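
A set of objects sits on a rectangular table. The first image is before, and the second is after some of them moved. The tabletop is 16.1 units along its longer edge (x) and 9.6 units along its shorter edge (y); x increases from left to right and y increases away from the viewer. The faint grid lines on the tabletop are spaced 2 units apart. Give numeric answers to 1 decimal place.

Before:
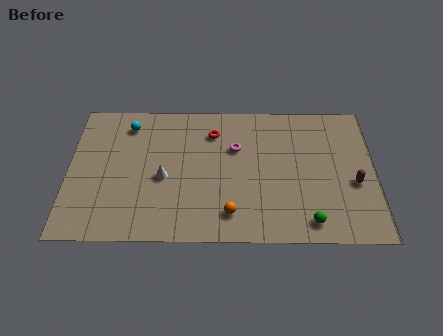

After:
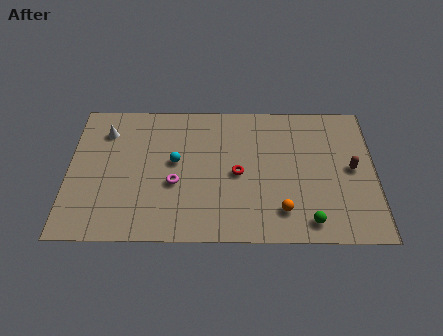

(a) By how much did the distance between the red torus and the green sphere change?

-3.0

The distance was about 7.9 in the first image and 4.9 in the second, so they moved 3.0 units closer together.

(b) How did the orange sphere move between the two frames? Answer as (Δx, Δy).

(2.7, 0.2)

The orange sphere started near (8.5, 1.8) and ended near (11.2, 2.0).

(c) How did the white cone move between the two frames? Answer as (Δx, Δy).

(-3.1, 3.2)

From the two frames, the white cone sits at roughly (5.0, 4.2) before and (1.9, 7.4) after.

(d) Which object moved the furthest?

the white cone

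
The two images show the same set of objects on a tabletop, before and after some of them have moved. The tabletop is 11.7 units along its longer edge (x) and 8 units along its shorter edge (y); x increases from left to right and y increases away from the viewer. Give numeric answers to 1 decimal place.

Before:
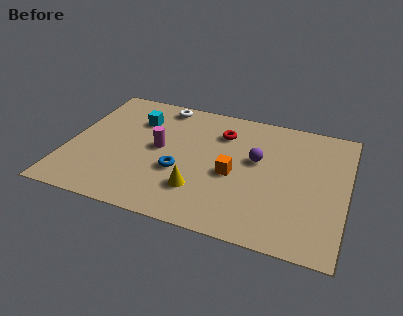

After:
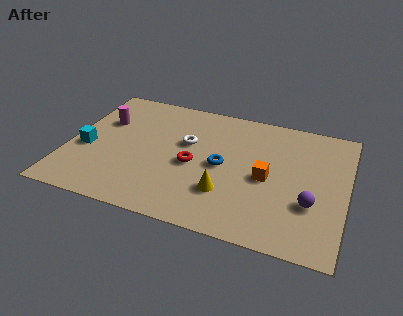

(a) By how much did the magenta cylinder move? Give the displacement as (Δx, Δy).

(-2.5, 1.1)

From the two frames, the magenta cylinder sits at roughly (3.8, 4.2) before and (1.3, 5.3) after.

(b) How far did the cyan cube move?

3.1

The cyan cube was near (2.7, 5.8) before and (0.8, 3.3) after, so it travelled √(1.9² + 2.5²) ≈ 3.1 units.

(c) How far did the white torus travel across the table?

2.6

The white torus was near (3.6, 7.1) before and (4.9, 4.9) after, so it travelled √(1.3² + 2.2²) ≈ 2.6 units.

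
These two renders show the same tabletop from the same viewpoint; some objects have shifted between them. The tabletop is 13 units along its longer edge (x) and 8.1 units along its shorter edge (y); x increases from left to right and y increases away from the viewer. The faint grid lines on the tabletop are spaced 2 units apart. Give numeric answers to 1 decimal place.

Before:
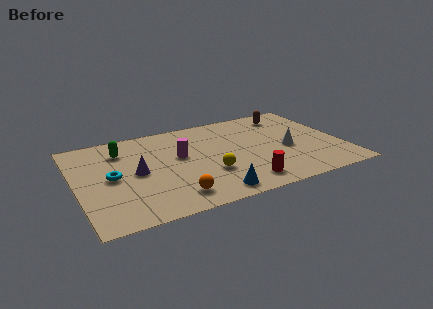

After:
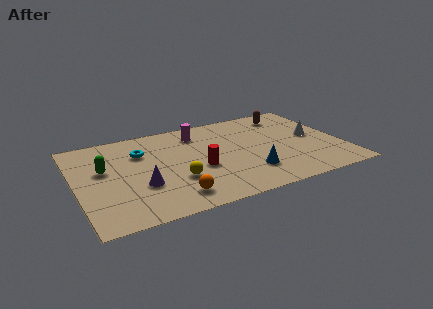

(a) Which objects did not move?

the brown capsule and the orange sphere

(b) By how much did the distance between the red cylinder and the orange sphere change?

-1.0

Before: roughly 3.4 units apart; after: 2.4. That's 1.0 units closer together.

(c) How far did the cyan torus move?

2.3

The cyan torus was near (1.7, 4.0) before and (3.3, 5.7) after, so it travelled √(1.6² + 1.7²) ≈ 2.3 units.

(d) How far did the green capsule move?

1.7

The green capsule was near (2.4, 6.2) before and (1.4, 4.8) after, so it travelled √(1.0² + 1.4²) ≈ 1.7 units.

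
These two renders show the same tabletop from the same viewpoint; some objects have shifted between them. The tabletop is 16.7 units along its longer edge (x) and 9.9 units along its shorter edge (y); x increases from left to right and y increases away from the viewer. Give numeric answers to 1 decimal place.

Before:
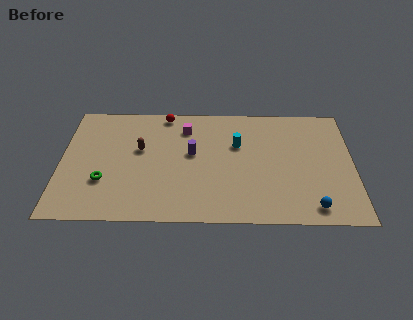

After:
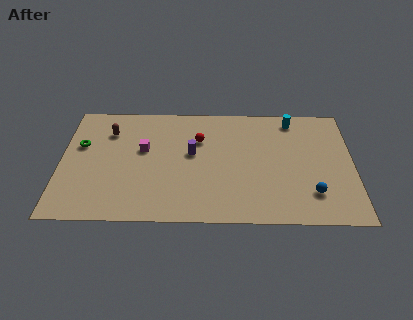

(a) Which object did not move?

the purple cylinder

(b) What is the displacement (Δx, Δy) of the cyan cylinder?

(3.2, 2.2)

From the two frames, the cyan cylinder sits at roughly (10.1, 6.4) before and (13.3, 8.6) after.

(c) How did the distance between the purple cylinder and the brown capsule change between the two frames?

+2.1

The distance was about 3.0 in the first image and 5.1 in the second, so they moved 2.1 units further apart.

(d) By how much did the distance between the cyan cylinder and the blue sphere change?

-0.3

Before: roughly 6.6 units apart; after: 6.3. That's 0.3 units closer together.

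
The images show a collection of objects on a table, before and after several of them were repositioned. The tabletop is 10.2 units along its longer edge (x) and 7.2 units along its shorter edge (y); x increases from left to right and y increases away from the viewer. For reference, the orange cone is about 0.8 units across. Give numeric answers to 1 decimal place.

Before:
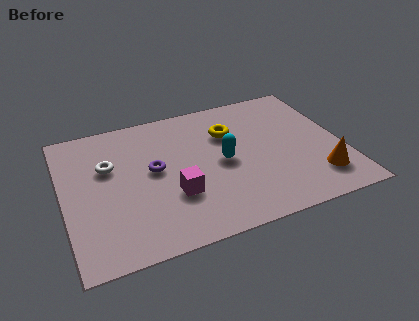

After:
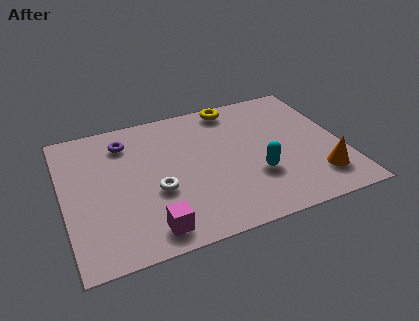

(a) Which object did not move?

the orange cone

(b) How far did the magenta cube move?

1.7

The magenta cube was near (3.9, 2.4) before and (2.9, 1.0) after, so it travelled √(1.0² + 1.4²) ≈ 1.7 units.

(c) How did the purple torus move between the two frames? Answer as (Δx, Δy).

(-0.9, 1.8)

From the two frames, the purple torus sits at roughly (3.3, 3.9) before and (2.4, 5.7) after.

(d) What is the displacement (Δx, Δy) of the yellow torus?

(0.3, 1.4)

The yellow torus was at about (6.2, 5.0) and moved to about (6.5, 6.4).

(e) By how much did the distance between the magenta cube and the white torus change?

-1.3

Before: roughly 3.1 units apart; after: 1.8. That's 1.3 units closer together.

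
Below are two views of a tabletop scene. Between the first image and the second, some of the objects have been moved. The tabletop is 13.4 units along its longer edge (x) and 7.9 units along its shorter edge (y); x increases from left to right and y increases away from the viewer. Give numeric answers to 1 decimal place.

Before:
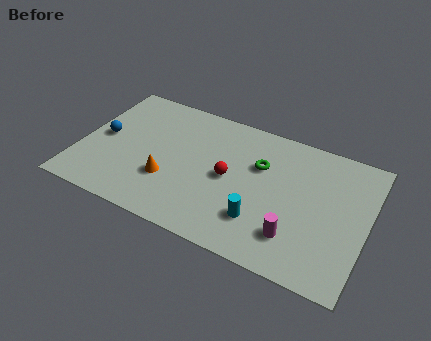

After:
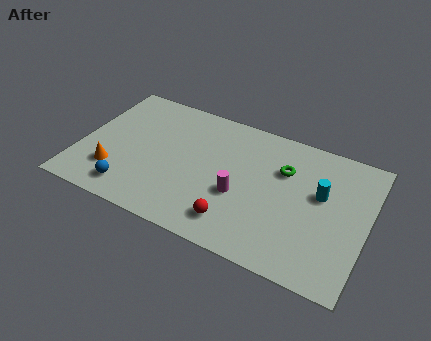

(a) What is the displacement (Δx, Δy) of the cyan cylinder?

(2.5, 2.6)

From the two frames, the cyan cylinder sits at roughly (8.7, 2.1) before and (11.2, 4.7) after.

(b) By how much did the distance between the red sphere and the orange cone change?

+2.8

The distance was about 3.0 in the first image and 5.8 in the second, so they moved 2.8 units further apart.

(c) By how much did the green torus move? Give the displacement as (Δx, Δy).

(1.1, 0.2)

From the two frames, the green torus sits at roughly (8.3, 5.2) before and (9.4, 5.4) after.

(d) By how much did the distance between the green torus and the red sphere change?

+2.5

Before: roughly 1.8 units apart; after: 4.3. That's 2.5 units further apart.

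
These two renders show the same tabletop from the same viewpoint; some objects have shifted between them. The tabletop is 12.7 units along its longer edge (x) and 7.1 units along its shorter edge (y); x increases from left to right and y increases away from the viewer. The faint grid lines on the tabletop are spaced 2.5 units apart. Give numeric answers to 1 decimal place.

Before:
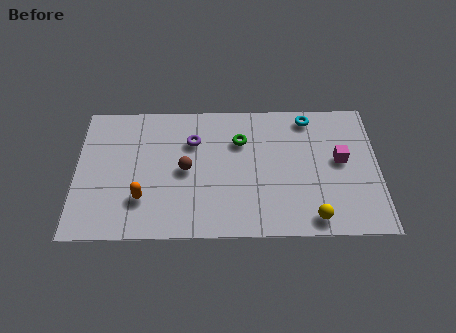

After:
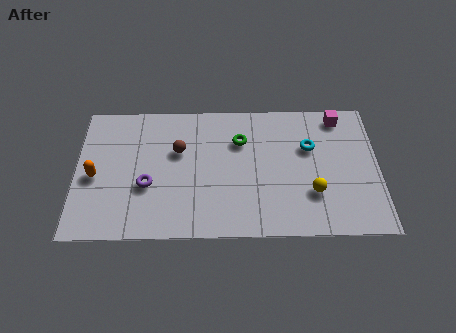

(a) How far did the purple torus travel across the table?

3.0

The purple torus was near (4.9, 5.0) before and (3.0, 2.7) after, so it travelled √(1.9² + 2.3²) ≈ 3.0 units.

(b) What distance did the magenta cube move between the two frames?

2.3

The magenta cube moved from about (11.1, 3.9) to (11.1, 6.2), a distance of √(0.0² + 2.3²) ≈ 2.3.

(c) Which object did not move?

the green torus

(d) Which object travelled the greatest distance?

the purple torus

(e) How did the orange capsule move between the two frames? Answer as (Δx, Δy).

(-2.0, 1.2)

The orange capsule started near (2.8, 2.0) and ended near (0.8, 3.2).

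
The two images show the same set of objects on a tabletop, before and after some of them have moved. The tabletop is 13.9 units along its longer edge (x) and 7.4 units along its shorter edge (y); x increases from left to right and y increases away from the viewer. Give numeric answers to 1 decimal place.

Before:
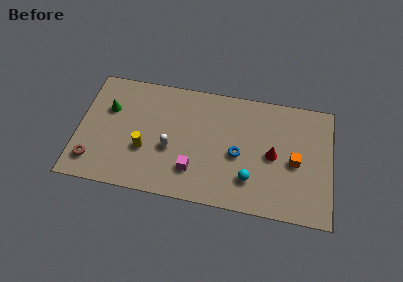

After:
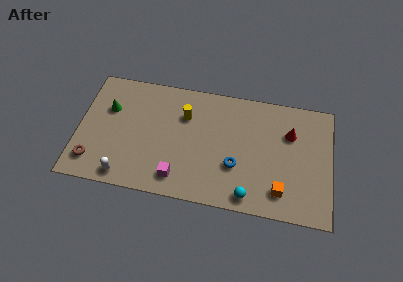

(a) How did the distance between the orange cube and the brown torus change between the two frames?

-0.9

They were about 11.2 units apart before and 10.3 after — 0.9 units closer together.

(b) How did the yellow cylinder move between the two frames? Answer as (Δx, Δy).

(2.1, 2.5)

The yellow cylinder was at about (3.7, 2.7) and moved to about (5.8, 5.2).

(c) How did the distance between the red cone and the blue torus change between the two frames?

+1.9

The distance was about 1.9 in the first image and 3.8 in the second, so they moved 1.9 units further apart.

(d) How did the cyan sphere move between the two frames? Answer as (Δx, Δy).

(0.0, -1.0)

From the two frames, the cyan sphere sits at roughly (9.5, 1.9) before and (9.5, 0.9) after.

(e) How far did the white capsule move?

3.2

From (5.1, 3.0) to (2.7, 0.9), the white capsule covered √(2.4² + 2.1²) ≈ 3.2 units.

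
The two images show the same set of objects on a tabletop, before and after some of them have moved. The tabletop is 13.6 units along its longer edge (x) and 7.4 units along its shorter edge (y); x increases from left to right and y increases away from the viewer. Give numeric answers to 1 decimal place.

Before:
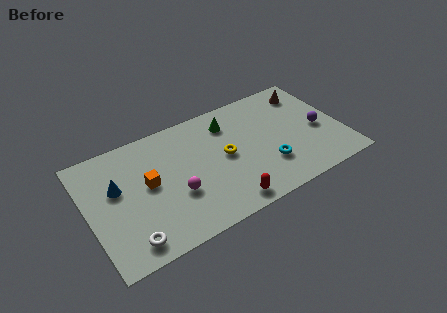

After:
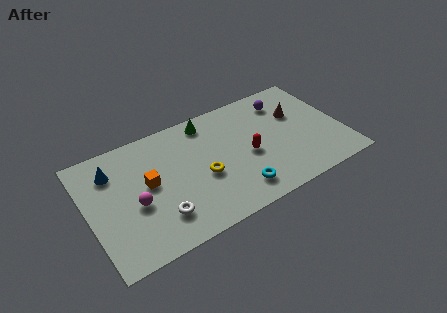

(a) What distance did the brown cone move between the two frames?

1.4

The brown cone was near (12.2, 6.0) before and (11.4, 4.8) after, so it travelled √(0.8² + 1.2²) ≈ 1.4 units.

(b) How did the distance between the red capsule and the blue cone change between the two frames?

+1.0

They were about 6.4 units apart before and 7.4 after — 1.0 units further apart.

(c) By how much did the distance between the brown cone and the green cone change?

+0.6

The distance was about 4.4 in the first image and 5.0 in the second, so they moved 0.6 units further apart.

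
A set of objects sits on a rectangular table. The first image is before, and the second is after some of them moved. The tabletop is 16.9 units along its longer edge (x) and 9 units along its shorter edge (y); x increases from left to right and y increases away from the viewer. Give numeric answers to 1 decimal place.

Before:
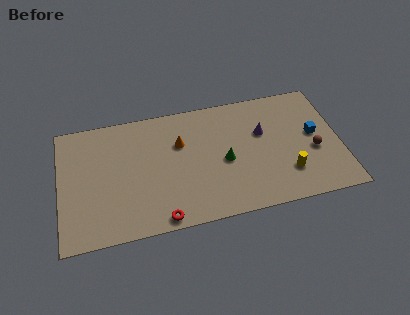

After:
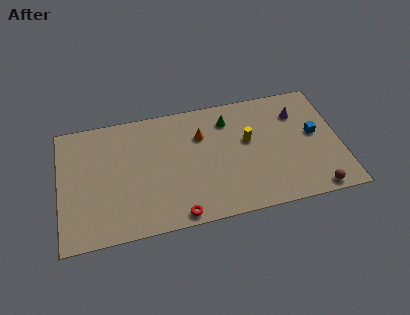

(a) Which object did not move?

the blue cube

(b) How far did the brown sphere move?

2.9

From (15.3, 3.7) to (15.1, 0.8), the brown sphere covered √(0.2² + 2.9²) ≈ 2.9 units.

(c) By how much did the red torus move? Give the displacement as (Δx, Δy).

(1.0, 0.0)

From the two frames, the red torus sits at roughly (5.9, 0.8) before and (6.9, 0.8) after.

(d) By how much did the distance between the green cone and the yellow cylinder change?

-2.0

The distance was about 4.1 in the first image and 2.1 in the second, so they moved 2.0 units closer together.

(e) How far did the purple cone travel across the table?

2.4

From (12.3, 5.7) to (14.5, 6.7), the purple cone covered √(2.2² + 1.0²) ≈ 2.4 units.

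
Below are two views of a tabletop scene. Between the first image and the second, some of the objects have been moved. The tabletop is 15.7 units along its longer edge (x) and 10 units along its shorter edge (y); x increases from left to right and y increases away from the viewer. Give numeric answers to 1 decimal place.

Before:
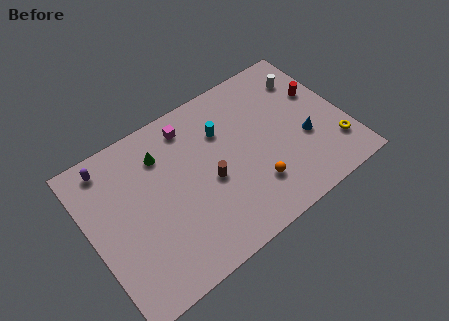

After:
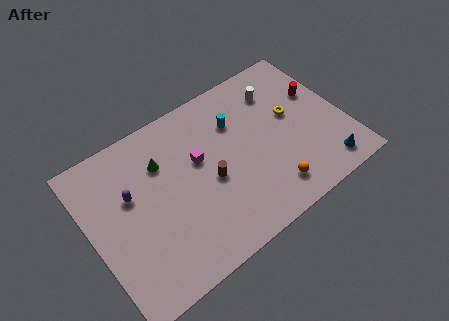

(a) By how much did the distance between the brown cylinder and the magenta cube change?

-2.4

Before: roughly 4.0 units apart; after: 1.6. That's 2.4 units closer together.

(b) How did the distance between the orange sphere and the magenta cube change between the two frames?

-0.9

The distance was about 6.5 in the first image and 5.6 in the second, so they moved 0.9 units closer together.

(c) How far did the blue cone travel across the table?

2.5

From (13.1, 3.8) to (13.9, 1.4), the blue cone covered √(0.8² + 2.4²) ≈ 2.5 units.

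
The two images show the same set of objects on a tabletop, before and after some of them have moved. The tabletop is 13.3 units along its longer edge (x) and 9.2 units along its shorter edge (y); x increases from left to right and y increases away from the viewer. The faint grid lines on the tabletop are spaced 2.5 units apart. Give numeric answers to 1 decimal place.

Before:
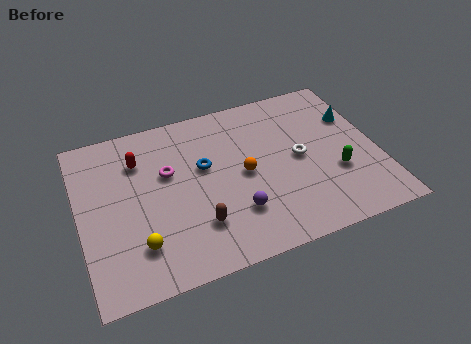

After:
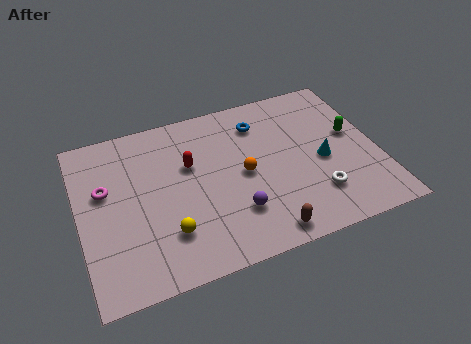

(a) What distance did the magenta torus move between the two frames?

2.8

From (4.0, 5.7) to (1.2, 5.6), the magenta torus covered √(2.8² + 0.1²) ≈ 2.8 units.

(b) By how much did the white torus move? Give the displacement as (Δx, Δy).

(0.5, -2.3)

The white torus was at about (9.8, 4.6) and moved to about (10.3, 2.3).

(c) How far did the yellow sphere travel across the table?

1.3

The yellow sphere moved from about (2.4, 2.2) to (3.7, 2.4), a distance of √(1.3² + 0.2²) ≈ 1.3.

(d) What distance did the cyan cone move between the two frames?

2.7

From (12.5, 6.2) to (10.8, 4.1), the cyan cone covered √(1.7² + 2.1²) ≈ 2.7 units.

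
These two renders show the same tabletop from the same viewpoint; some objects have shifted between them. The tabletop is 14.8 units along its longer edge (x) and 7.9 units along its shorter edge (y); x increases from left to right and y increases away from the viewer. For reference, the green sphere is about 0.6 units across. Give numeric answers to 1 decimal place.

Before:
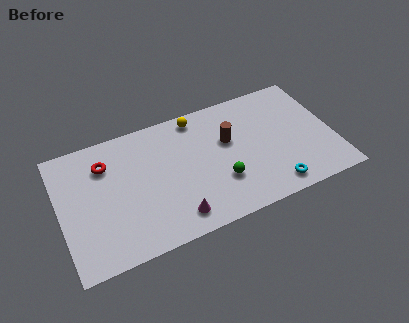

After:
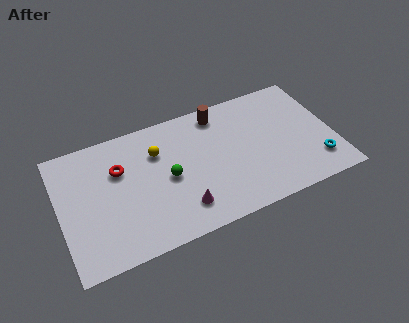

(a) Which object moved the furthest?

the green sphere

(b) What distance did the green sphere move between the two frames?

3.0

From (8.5, 2.5) to (5.8, 3.8), the green sphere covered √(2.7² + 1.3²) ≈ 3.0 units.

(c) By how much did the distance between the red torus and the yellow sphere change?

-3.1

Before: roughly 5.2 units apart; after: 2.1. That's 3.1 units closer together.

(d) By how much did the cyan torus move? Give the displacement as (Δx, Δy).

(2.5, 0.7)

From the two frames, the cyan torus sits at roughly (11.2, 1.1) before and (13.7, 1.8) after.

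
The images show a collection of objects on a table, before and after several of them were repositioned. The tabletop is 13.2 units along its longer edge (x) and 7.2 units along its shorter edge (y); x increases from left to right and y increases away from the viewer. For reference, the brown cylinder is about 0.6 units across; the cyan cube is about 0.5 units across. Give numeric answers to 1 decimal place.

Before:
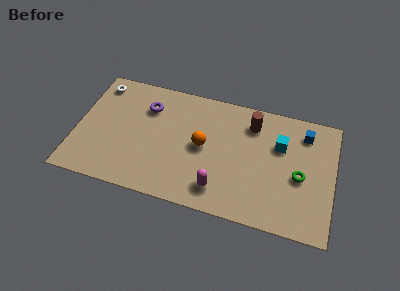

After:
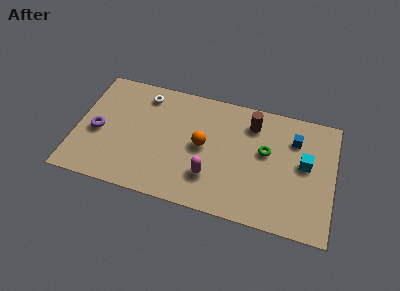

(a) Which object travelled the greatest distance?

the purple torus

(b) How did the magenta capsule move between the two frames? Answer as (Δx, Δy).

(-0.5, 0.6)

The magenta capsule was at about (7.5, 1.4) and moved to about (7.0, 2.0).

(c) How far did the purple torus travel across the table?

3.2

From (3.5, 5.3) to (1.1, 3.2), the purple torus covered √(2.4² + 2.1²) ≈ 3.2 units.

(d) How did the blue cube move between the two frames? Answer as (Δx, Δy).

(-0.5, -0.5)

The blue cube started near (11.6, 5.8) and ended near (11.1, 5.3).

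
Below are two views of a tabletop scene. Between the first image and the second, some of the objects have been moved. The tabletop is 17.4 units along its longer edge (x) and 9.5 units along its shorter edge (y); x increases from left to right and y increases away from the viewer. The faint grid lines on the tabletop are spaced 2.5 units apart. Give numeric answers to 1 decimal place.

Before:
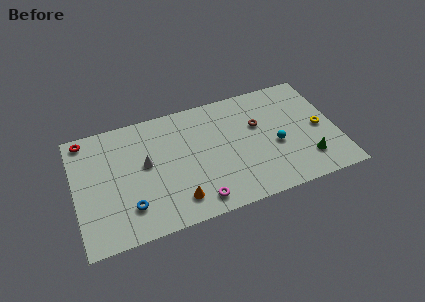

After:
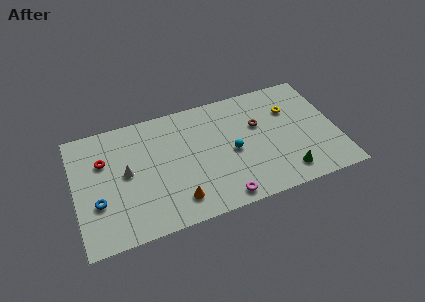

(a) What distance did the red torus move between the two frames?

2.4

The red torus was near (0.9, 8.5) before and (2.0, 6.4) after, so it travelled √(1.1² + 2.1²) ≈ 2.4 units.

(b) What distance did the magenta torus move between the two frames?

1.6

The magenta torus moved from about (7.8, 1.3) to (9.4, 1.0), a distance of √(1.6² + 0.3²) ≈ 1.6.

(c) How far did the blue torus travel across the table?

2.2

The blue torus was near (3.4, 2.3) before and (1.4, 3.3) after, so it travelled √(2.0² + 1.0²) ≈ 2.2 units.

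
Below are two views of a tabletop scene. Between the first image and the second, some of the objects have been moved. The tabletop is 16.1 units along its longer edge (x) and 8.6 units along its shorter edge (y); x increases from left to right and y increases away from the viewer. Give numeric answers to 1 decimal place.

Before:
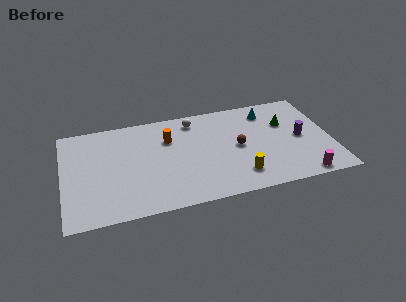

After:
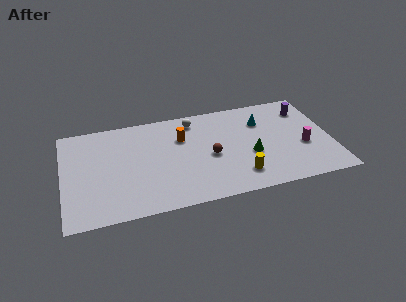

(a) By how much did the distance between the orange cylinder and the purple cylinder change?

-0.5

They were about 8.1 units apart before and 7.6 after — 0.5 units closer together.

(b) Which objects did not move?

the yellow cylinder and the white sphere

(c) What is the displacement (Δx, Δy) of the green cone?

(-2.3, -2.3)

The green cone was at about (13.5, 5.7) and moved to about (11.2, 3.4).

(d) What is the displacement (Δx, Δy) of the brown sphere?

(-1.7, -0.4)

From the two frames, the brown sphere sits at roughly (10.5, 4.3) before and (8.8, 3.9) after.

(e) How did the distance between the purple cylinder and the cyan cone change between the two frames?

-0.6

They were about 3.3 units apart before and 2.7 after — 0.6 units closer together.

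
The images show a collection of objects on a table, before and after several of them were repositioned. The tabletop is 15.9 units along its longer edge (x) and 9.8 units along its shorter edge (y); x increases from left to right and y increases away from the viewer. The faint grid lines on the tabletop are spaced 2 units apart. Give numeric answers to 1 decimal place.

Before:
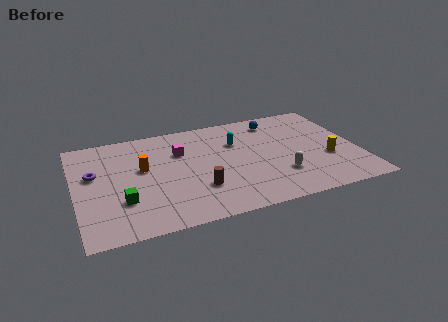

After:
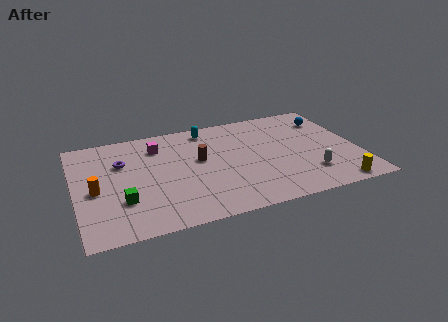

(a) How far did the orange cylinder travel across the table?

3.0

The orange cylinder was near (3.8, 5.7) before and (1.1, 4.4) after, so it travelled √(2.7² + 1.3²) ≈ 3.0 units.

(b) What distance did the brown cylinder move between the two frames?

2.7

The brown cylinder moved from about (6.7, 2.9) to (7.0, 5.6), a distance of √(0.3² + 2.7²) ≈ 2.7.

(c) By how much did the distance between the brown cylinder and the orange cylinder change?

+2.0

Before: roughly 4.0 units apart; after: 6.0. That's 2.0 units further apart.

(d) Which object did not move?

the green cube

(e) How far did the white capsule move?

1.6

From (11.3, 2.8) to (12.9, 2.4), the white capsule covered √(1.6² + 0.4²) ≈ 1.6 units.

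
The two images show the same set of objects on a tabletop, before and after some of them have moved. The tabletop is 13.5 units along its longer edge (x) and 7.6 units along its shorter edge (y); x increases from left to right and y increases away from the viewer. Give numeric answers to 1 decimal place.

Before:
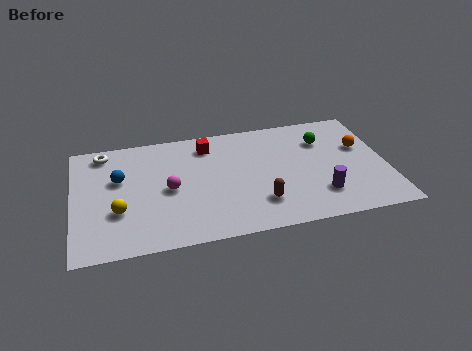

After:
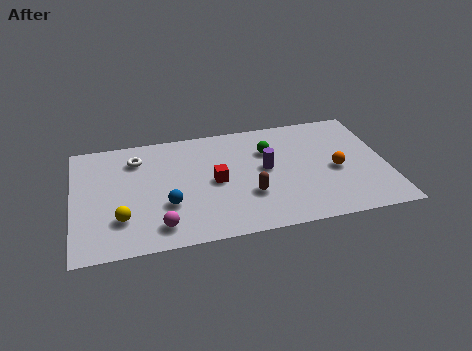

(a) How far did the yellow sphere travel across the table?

0.5

The yellow sphere moved from about (1.9, 2.6) to (2.0, 2.1), a distance of √(0.1² + 0.5²) ≈ 0.5.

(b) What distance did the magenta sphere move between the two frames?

2.4

The magenta sphere was near (4.1, 3.6) before and (3.6, 1.3) after, so it travelled √(0.5² + 2.3²) ≈ 2.4 units.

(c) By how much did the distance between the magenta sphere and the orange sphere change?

-0.5

The distance was about 8.5 in the first image and 8.0 in the second, so they moved 0.5 units closer together.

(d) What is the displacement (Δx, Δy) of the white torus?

(1.4, -0.7)

The white torus was at about (1.4, 6.6) and moved to about (2.8, 5.9).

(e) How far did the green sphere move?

2.4

The green sphere was near (10.9, 5.5) before and (8.5, 5.3) after, so it travelled √(2.4² + 0.2²) ≈ 2.4 units.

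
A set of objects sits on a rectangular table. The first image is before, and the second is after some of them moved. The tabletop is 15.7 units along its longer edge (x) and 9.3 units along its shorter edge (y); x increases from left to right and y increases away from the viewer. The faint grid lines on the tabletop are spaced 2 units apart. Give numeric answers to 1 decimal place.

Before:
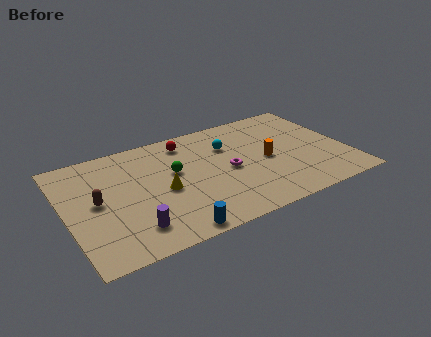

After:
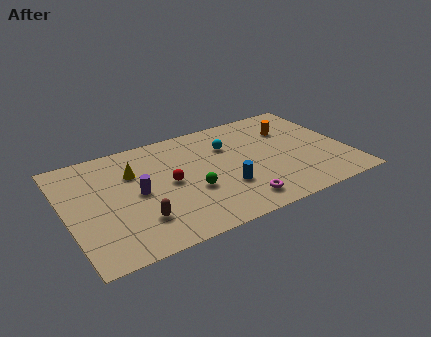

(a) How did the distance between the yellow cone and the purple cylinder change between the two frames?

-1.2

Before: roughly 3.0 units apart; after: 1.8. That's 1.2 units closer together.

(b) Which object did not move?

the cyan sphere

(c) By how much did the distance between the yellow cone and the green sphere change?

+2.6

The distance was about 1.5 in the first image and 4.1 in the second, so they moved 2.6 units further apart.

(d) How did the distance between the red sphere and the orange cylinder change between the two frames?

+2.1

The distance was about 5.3 in the first image and 7.4 in the second, so they moved 2.1 units further apart.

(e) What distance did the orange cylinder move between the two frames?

2.8

From (11.2, 4.4) to (12.9, 6.6), the orange cylinder covered √(1.7² + 2.2²) ≈ 2.8 units.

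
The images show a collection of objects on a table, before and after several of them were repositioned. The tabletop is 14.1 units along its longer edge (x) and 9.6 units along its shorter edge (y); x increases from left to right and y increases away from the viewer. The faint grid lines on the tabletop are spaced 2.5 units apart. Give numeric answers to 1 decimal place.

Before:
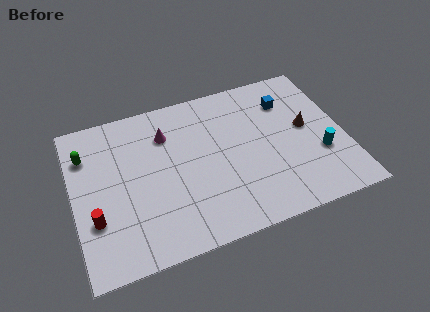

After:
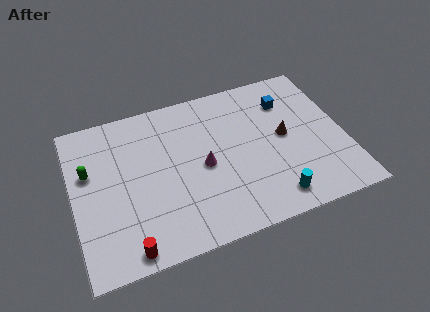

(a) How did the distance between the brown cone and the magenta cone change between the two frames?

-3.1

They were about 7.4 units apart before and 4.3 after — 3.1 units closer together.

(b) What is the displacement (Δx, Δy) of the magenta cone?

(1.7, -2.6)

The magenta cone started near (5.0, 7.1) and ended near (6.7, 4.5).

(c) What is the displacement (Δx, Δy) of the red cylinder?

(1.5, -2.2)

From the two frames, the red cylinder sits at roughly (1.0, 3.1) before and (2.5, 0.9) after.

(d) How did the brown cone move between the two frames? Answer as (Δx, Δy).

(-1.2, -0.2)

From the two frames, the brown cone sits at roughly (12.2, 5.2) before and (11.0, 5.0) after.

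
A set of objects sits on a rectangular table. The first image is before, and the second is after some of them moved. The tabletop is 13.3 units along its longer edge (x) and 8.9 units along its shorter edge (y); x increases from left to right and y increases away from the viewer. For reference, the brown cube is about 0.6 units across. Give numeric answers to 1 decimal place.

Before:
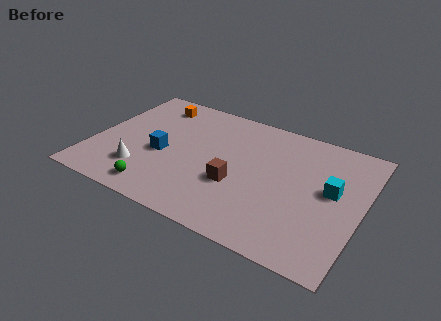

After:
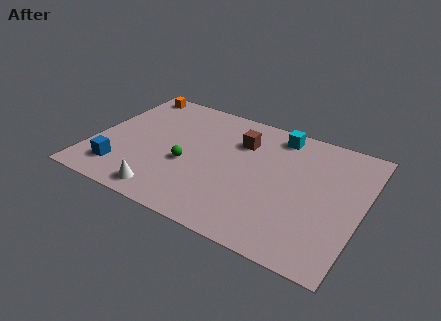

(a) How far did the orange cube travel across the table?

1.4

From (2.5, 7.4) to (1.2, 8.0), the orange cube covered √(1.3² + 0.6²) ≈ 1.4 units.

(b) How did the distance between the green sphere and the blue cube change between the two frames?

+1.0

Before: roughly 2.6 units apart; after: 3.6. That's 1.0 units further apart.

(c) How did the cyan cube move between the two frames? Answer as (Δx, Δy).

(-3.0, 2.8)

The cyan cube started near (11.8, 4.9) and ended near (8.8, 7.7).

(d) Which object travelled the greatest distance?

the cyan cube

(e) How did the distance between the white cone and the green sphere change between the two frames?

+1.2

They were about 1.4 units apart before and 2.6 after — 1.2 units further apart.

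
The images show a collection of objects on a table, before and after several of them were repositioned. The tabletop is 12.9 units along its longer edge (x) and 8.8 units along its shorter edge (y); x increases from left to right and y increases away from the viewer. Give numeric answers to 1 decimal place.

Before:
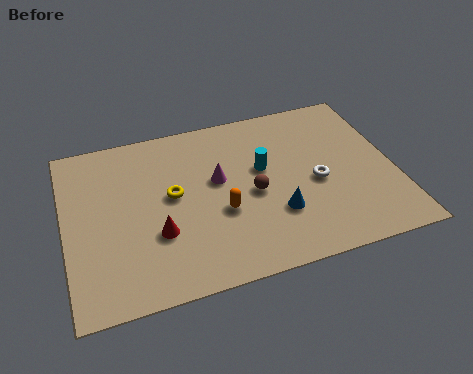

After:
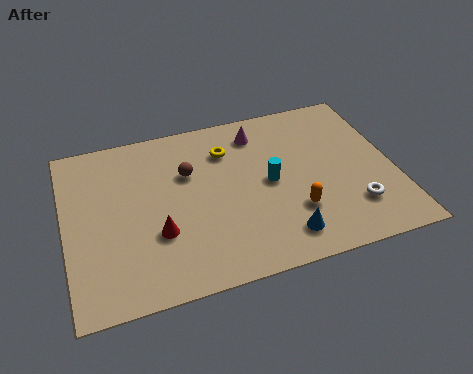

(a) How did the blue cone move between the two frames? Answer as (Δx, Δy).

(0.1, -1.2)

From the two frames, the blue cone sits at roughly (8.1, 2.7) before and (8.2, 1.5) after.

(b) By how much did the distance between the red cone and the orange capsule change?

+2.8

The distance was about 2.5 in the first image and 5.3 in the second, so they moved 2.8 units further apart.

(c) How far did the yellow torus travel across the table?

2.9

The yellow torus was near (4.2, 4.8) before and (6.5, 6.6) after, so it travelled √(2.3² + 1.8²) ≈ 2.9 units.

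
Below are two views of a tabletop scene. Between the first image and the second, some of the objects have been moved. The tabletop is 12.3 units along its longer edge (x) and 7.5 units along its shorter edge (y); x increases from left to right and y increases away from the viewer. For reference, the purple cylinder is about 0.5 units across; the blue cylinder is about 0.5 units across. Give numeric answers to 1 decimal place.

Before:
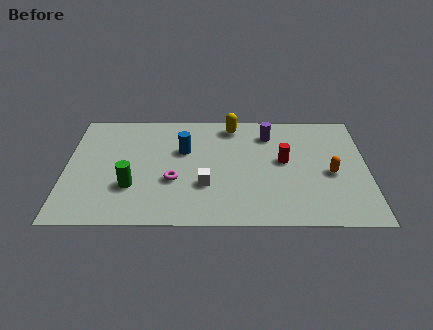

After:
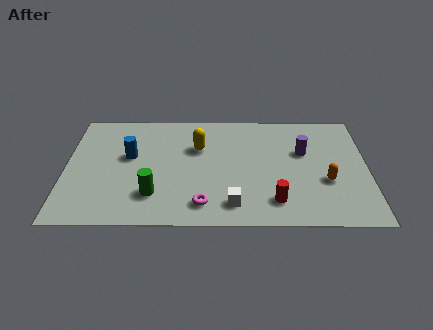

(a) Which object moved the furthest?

the red cylinder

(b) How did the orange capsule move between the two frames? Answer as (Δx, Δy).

(-0.2, -0.5)

From the two frames, the orange capsule sits at roughly (10.8, 3.3) before and (10.6, 2.8) after.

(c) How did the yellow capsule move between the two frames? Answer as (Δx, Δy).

(-1.4, -1.5)

The yellow capsule was at about (6.8, 6.5) and moved to about (5.4, 5.0).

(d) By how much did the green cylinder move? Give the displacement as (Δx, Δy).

(0.9, -0.5)

The green cylinder was at about (2.7, 2.4) and moved to about (3.6, 1.9).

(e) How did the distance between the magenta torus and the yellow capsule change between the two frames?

-0.7

The distance was about 4.4 in the first image and 3.7 in the second, so they moved 0.7 units closer together.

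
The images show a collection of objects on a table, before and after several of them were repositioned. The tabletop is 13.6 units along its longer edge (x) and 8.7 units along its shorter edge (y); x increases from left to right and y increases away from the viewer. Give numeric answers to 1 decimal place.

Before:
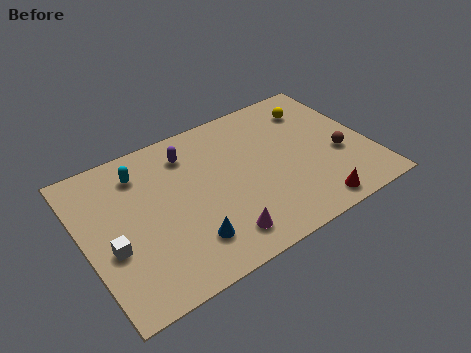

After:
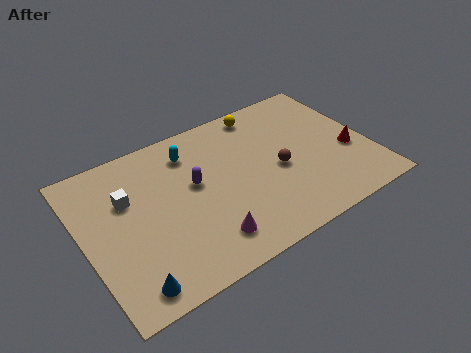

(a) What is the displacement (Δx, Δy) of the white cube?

(1.1, 2.3)

From the two frames, the white cube sits at roughly (1.1, 3.4) before and (2.2, 5.7) after.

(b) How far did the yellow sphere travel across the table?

2.6

From (11.5, 6.8) to (9.1, 7.7), the yellow sphere covered √(2.4² + 0.9²) ≈ 2.6 units.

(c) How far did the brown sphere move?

2.9

From (12.1, 3.4) to (9.2, 3.9), the brown sphere covered √(2.9² + 0.5²) ≈ 2.9 units.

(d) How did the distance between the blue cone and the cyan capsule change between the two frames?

+1.8

The distance was about 5.1 in the first image and 6.9 in the second, so they moved 1.8 units further apart.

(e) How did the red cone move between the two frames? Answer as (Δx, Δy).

(2.3, 2.4)

From the two frames, the red cone sits at roughly (10.3, 1.0) before and (12.6, 3.4) after.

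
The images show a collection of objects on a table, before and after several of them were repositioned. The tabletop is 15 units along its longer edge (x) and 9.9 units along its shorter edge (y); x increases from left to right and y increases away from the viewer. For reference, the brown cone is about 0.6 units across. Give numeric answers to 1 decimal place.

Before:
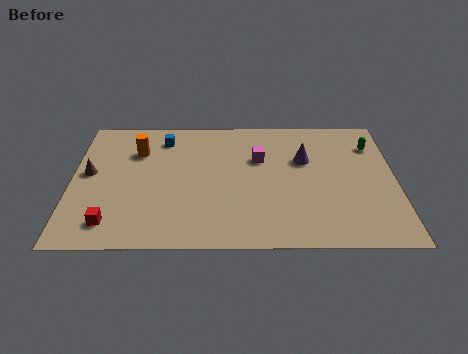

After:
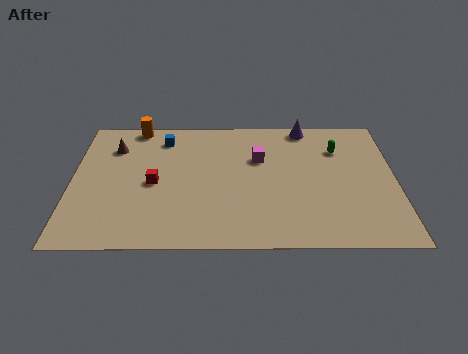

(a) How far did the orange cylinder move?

2.0

The orange cylinder was near (3.0, 7.1) before and (2.9, 9.1) after, so it travelled √(0.1² + 2.0²) ≈ 2.0 units.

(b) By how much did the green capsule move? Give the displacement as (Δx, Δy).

(-1.6, -0.3)

The green capsule was at about (14.0, 7.5) and moved to about (12.4, 7.2).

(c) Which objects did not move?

the magenta cube and the blue cube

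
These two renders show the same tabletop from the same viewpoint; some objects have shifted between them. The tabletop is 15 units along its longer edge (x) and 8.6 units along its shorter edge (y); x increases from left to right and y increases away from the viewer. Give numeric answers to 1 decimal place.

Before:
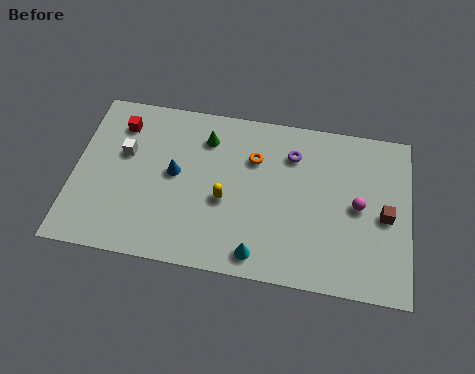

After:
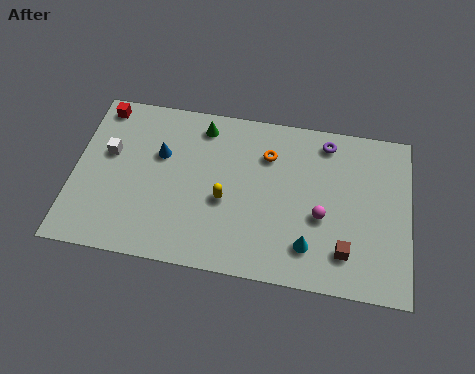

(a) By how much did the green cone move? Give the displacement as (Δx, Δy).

(-0.2, 0.6)

From the two frames, the green cone sits at roughly (5.8, 6.7) before and (5.6, 7.3) after.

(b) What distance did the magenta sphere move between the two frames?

1.8

From (12.7, 4.3) to (11.1, 3.5), the magenta sphere covered √(1.6² + 0.8²) ≈ 1.8 units.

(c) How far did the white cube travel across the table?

0.7

From (2.2, 5.3) to (1.5, 5.2), the white cube covered √(0.7² + 0.1²) ≈ 0.7 units.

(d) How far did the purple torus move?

1.7

The purple torus moved from about (9.7, 6.5) to (11.2, 7.4), a distance of √(1.5² + 0.9²) ≈ 1.7.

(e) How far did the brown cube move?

2.7

From (13.9, 4.0) to (12.2, 1.9), the brown cube covered √(1.7² + 2.1²) ≈ 2.7 units.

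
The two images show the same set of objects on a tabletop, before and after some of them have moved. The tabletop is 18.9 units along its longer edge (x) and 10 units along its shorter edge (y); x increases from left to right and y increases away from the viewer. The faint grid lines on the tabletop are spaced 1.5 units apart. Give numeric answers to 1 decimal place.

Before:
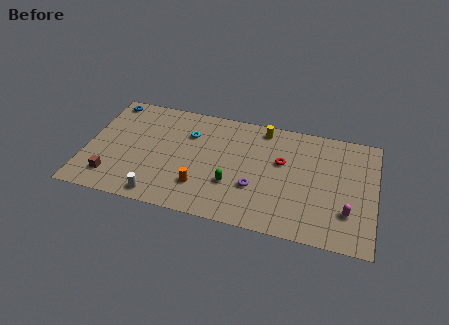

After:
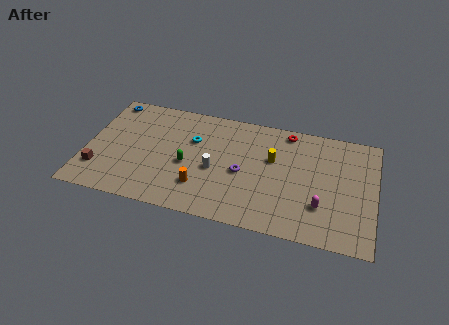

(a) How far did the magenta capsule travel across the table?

1.7

The magenta capsule moved from about (17.2, 2.8) to (15.5, 2.9), a distance of √(1.7² + 0.1²) ≈ 1.7.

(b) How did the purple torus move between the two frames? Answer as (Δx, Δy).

(-0.9, 1.1)

The purple torus was at about (11.2, 3.4) and moved to about (10.3, 4.5).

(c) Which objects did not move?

the blue torus and the orange cylinder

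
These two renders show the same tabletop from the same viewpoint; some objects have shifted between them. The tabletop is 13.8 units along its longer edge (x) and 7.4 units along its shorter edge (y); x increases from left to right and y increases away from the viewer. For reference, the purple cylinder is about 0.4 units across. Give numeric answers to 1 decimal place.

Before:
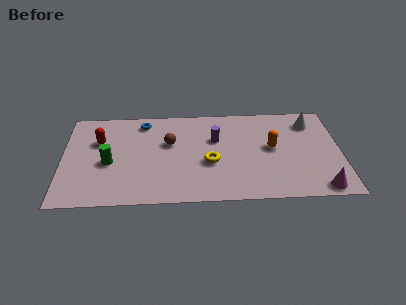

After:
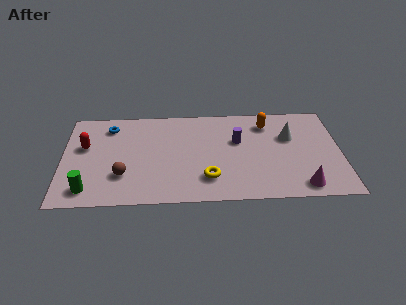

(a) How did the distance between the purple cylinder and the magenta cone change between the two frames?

-1.7

They were about 6.5 units apart before and 4.8 after — 1.7 units closer together.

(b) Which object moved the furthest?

the brown sphere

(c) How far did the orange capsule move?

1.9

The orange capsule was near (10.4, 4.0) before and (10.2, 5.9) after, so it travelled √(0.2² + 1.9²) ≈ 1.9 units.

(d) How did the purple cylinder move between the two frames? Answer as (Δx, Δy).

(1.1, -0.2)

The purple cylinder was at about (7.6, 4.8) and moved to about (8.7, 4.6).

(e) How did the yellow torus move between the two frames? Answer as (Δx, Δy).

(-0.1, -1.2)

The yellow torus started near (7.3, 3.0) and ended near (7.2, 1.8).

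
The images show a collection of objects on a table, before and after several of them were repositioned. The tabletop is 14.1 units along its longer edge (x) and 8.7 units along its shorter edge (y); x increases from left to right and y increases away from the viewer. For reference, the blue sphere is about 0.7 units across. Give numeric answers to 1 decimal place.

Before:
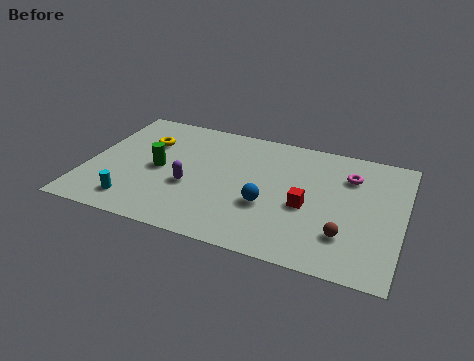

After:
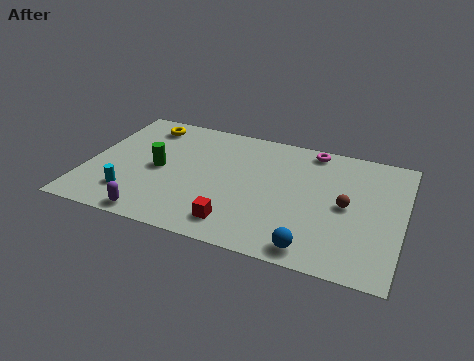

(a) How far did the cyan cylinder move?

0.5

The cyan cylinder was near (2.4, 1.5) before and (2.2, 2.0) after, so it travelled √(0.2² + 0.5²) ≈ 0.5 units.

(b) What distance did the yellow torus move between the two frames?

1.3

The yellow torus was near (2.4, 6.0) before and (2.2, 7.3) after, so it travelled √(0.2² + 1.3²) ≈ 1.3 units.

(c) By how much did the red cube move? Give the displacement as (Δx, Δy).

(-2.9, -2.2)

The red cube was at about (9.9, 3.7) and moved to about (7.0, 1.5).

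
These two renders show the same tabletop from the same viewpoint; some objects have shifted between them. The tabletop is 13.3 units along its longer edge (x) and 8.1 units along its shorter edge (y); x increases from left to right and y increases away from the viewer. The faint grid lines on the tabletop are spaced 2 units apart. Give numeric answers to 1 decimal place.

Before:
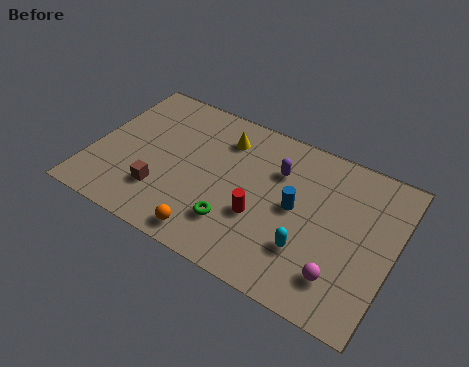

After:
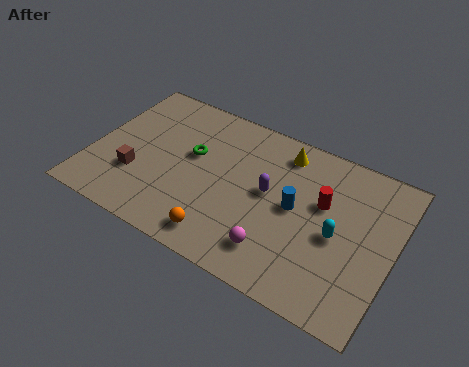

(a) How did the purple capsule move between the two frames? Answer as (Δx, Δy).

(-0.2, -1.3)

The purple capsule was at about (8.0, 5.7) and moved to about (7.8, 4.4).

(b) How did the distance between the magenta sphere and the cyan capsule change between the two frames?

+1.5

They were about 1.6 units apart before and 3.1 after — 1.5 units further apart.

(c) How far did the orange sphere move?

0.5

The orange sphere was near (5.7, 1.0) before and (6.2, 1.2) after, so it travelled √(0.5² + 0.2²) ≈ 0.5 units.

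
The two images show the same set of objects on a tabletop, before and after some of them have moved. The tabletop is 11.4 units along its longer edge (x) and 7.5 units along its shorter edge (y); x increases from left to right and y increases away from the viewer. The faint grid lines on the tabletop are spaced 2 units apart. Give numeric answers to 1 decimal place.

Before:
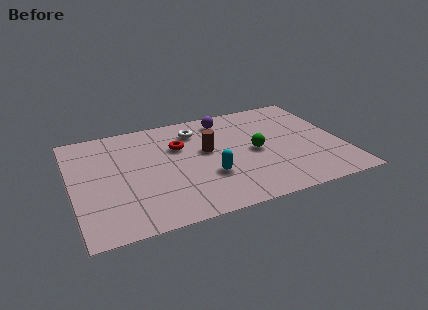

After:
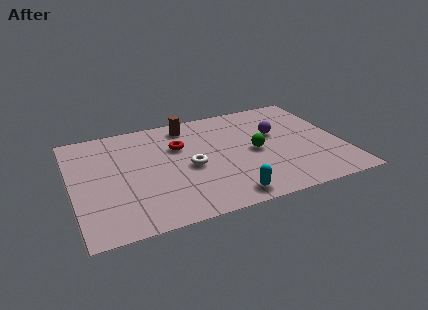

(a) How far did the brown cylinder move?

2.2

From (5.7, 4.3) to (5.1, 6.4), the brown cylinder covered √(0.6² + 2.1²) ≈ 2.2 units.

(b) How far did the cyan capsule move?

1.7

The cyan capsule was near (5.6, 2.5) before and (6.2, 0.9) after, so it travelled √(0.6² + 1.6²) ≈ 1.7 units.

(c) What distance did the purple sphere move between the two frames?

2.6

The purple sphere moved from about (6.7, 6.3) to (8.7, 4.6), a distance of √(2.0² + 1.7²) ≈ 2.6.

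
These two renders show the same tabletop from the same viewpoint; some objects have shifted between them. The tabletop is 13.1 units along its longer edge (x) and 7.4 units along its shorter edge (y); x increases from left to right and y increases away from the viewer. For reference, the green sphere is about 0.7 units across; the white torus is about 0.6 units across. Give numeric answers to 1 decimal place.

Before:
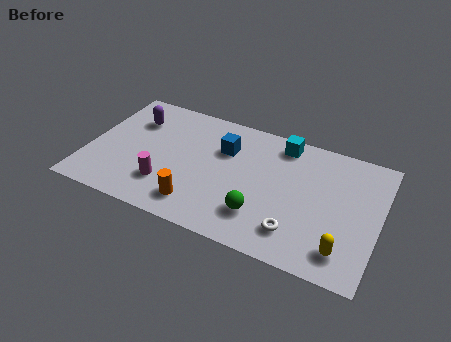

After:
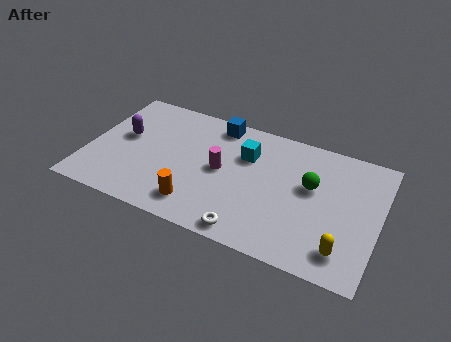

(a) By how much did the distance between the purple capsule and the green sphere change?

+1.4

The distance was about 7.1 in the first image and 8.5 in the second, so they moved 1.4 units further apart.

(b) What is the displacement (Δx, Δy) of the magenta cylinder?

(2.3, 1.8)

The magenta cylinder was at about (3.7, 2.0) and moved to about (6.0, 3.8).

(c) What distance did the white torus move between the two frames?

2.2

The white torus was near (9.6, 1.6) before and (7.6, 0.8) after, so it travelled √(2.0² + 0.8²) ≈ 2.2 units.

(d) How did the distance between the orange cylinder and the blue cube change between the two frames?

+1.3

They were about 3.8 units apart before and 5.1 after — 1.3 units further apart.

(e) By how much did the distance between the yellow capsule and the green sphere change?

-0.3

The distance was about 3.7 in the first image and 3.4 in the second, so they moved 0.3 units closer together.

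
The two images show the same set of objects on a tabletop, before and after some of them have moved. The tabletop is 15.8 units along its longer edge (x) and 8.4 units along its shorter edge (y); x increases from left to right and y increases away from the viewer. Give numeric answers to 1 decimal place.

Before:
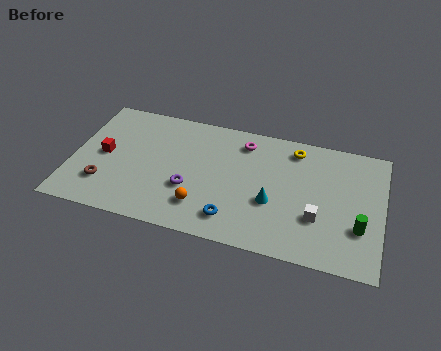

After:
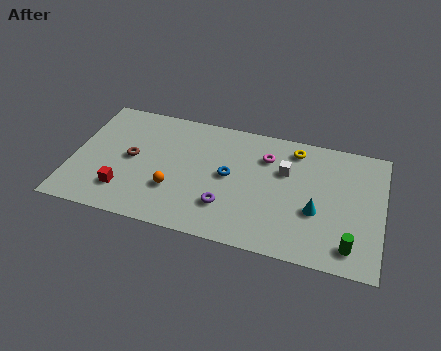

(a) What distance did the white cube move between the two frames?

3.2

The white cube moved from about (12.6, 2.8) to (10.8, 5.5), a distance of √(1.8² + 2.7²) ≈ 3.2.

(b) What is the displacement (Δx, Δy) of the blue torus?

(-0.4, 2.8)

From the two frames, the blue torus sits at roughly (8.4, 1.6) before and (8.0, 4.4) after.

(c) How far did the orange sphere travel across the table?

1.7

From (6.8, 2.0) to (5.3, 2.7), the orange sphere covered √(1.5² + 0.7²) ≈ 1.7 units.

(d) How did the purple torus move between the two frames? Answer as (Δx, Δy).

(1.9, -0.7)

From the two frames, the purple torus sits at roughly (6.1, 3.0) before and (8.0, 2.3) after.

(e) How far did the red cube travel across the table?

2.5

The red cube was near (1.6, 4.2) before and (2.8, 2.0) after, so it travelled √(1.2² + 2.2²) ≈ 2.5 units.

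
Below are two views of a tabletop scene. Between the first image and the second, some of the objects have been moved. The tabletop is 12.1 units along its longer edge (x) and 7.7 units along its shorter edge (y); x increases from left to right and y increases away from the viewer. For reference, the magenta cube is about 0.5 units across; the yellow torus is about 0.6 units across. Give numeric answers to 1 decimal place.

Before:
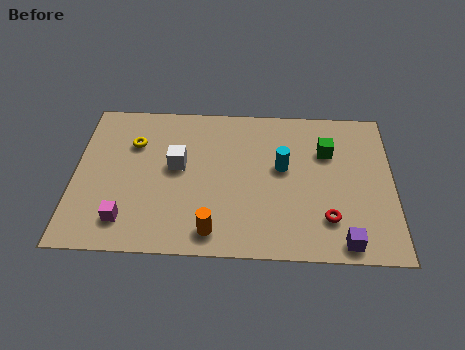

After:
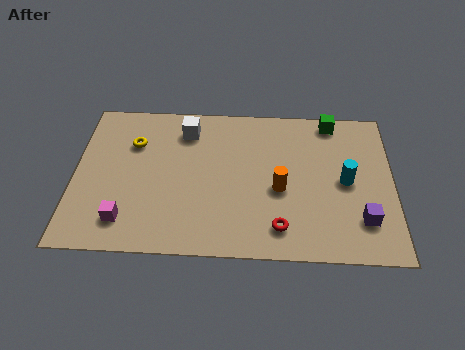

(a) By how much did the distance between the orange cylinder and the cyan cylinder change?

-1.7

The distance was about 4.2 in the first image and 2.5 in the second, so they moved 1.7 units closer together.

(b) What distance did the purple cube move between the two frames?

1.3

The purple cube moved from about (10.2, 0.8) to (10.9, 1.9), a distance of √(0.7² + 1.1²) ≈ 1.3.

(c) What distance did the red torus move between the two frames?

1.9

The red torus moved from about (9.6, 1.9) to (7.8, 1.4), a distance of √(1.8² + 0.5²) ≈ 1.9.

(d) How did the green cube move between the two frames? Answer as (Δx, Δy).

(0.2, 1.6)

The green cube started near (9.6, 5.3) and ended near (9.8, 6.9).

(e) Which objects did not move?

the magenta cube and the yellow torus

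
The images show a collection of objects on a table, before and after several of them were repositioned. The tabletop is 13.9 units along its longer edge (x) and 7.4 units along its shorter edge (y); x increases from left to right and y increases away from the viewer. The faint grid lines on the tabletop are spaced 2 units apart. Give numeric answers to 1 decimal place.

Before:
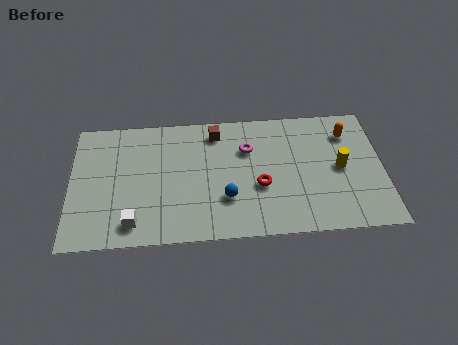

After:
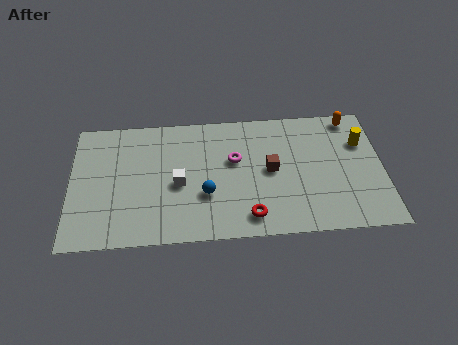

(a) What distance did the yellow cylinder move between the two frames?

1.7

From (12.0, 3.7) to (13.0, 5.1), the yellow cylinder covered √(1.0² + 1.4²) ≈ 1.7 units.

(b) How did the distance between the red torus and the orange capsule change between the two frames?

+2.3

Before: roughly 4.9 units apart; after: 7.2. That's 2.3 units further apart.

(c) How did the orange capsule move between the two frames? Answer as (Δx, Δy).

(0.2, 0.9)

The orange capsule started near (12.4, 5.7) and ended near (12.6, 6.6).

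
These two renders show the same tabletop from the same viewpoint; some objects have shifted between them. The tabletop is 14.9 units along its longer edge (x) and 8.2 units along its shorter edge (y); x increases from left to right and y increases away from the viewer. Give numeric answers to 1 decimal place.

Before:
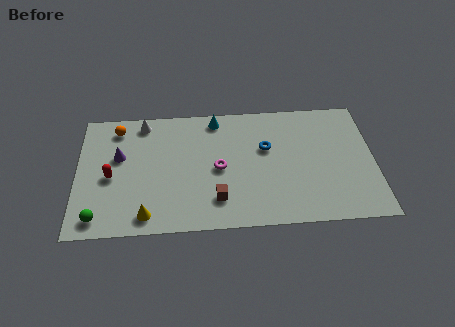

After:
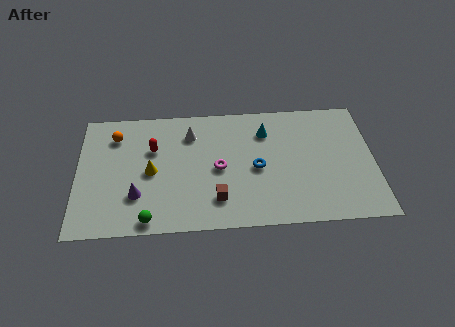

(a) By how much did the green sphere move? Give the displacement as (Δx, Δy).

(2.5, -0.3)

The green sphere was at about (1.1, 1.1) and moved to about (3.6, 0.8).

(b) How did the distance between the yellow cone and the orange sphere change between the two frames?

-2.9

The distance was about 6.0 in the first image and 3.1 in the second, so they moved 2.9 units closer together.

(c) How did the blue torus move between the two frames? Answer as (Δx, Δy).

(-0.5, -1.3)

The blue torus started near (9.5, 5.1) and ended near (9.0, 3.8).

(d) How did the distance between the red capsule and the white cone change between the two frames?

-1.7

The distance was about 3.8 in the first image and 2.1 in the second, so they moved 1.7 units closer together.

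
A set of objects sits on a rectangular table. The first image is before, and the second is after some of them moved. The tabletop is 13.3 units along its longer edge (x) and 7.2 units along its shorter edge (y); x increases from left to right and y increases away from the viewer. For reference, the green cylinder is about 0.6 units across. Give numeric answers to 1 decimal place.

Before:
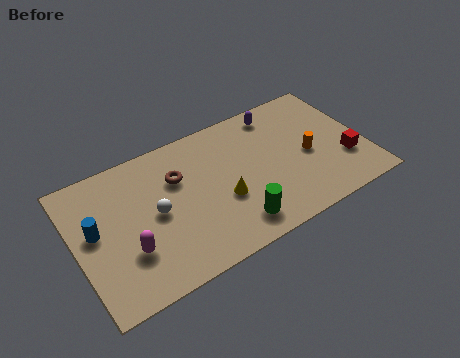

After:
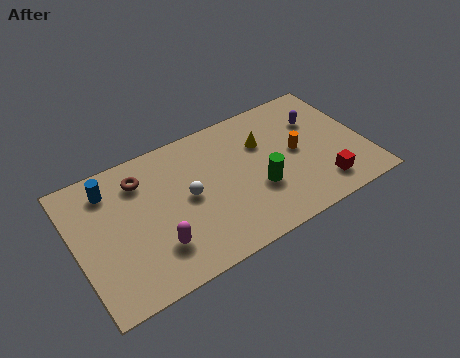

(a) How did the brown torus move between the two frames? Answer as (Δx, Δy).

(-1.6, 0.7)

From the two frames, the brown torus sits at roughly (4.8, 4.9) before and (3.2, 5.6) after.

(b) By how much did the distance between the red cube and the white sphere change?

-2.5

Before: roughly 8.8 units apart; after: 6.3. That's 2.5 units closer together.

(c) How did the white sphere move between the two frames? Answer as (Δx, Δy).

(1.5, 0.1)

The white sphere was at about (3.6, 3.6) and moved to about (5.1, 3.7).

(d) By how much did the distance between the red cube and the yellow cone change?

-1.6

They were about 5.7 units apart before and 4.1 after — 1.6 units closer together.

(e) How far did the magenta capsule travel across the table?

1.3

The magenta capsule moved from about (2.2, 2.3) to (3.4, 1.9), a distance of √(1.2² + 0.4²) ≈ 1.3.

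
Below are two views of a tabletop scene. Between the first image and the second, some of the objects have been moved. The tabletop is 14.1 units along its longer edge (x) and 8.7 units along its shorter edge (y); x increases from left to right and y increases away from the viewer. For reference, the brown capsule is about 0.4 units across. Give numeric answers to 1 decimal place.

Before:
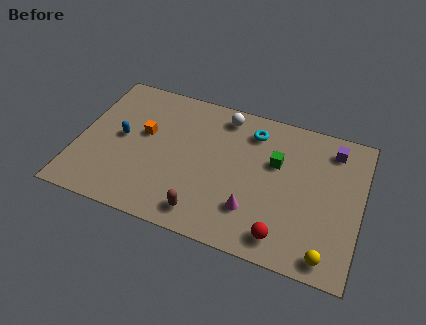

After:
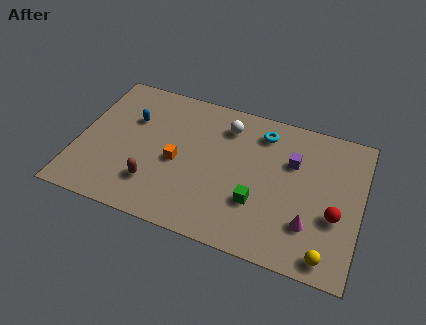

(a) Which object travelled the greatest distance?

the red sphere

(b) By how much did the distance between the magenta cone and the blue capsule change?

+2.7

They were about 7.1 units apart before and 9.8 after — 2.7 units further apart.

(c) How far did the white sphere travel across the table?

0.6

From (7.0, 7.5) to (7.2, 6.9), the white sphere covered √(0.2² + 0.6²) ≈ 0.6 units.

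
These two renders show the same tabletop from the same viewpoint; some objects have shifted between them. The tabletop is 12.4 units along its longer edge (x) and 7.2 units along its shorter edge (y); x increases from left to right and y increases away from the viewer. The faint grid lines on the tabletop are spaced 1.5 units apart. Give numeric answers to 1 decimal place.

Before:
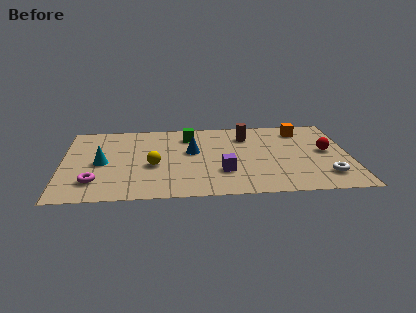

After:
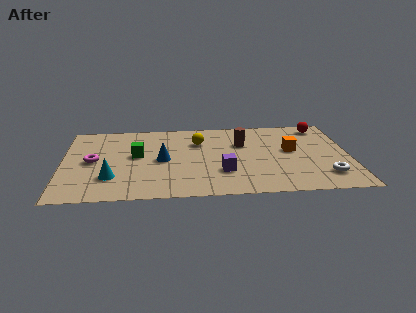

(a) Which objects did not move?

the purple cube and the white torus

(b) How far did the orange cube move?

2.0

The orange cube moved from about (10.4, 5.9) to (9.9, 4.0), a distance of √(0.5² + 1.9²) ≈ 2.0.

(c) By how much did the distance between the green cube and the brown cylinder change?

+2.2

The distance was about 2.5 in the first image and 4.7 in the second, so they moved 2.2 units further apart.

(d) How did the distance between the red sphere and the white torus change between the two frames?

+2.4

They were about 2.2 units apart before and 4.6 after — 2.4 units further apart.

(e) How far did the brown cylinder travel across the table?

0.7

The brown cylinder was near (8.0, 5.5) before and (7.8, 4.8) after, so it travelled √(0.2² + 0.7²) ≈ 0.7 units.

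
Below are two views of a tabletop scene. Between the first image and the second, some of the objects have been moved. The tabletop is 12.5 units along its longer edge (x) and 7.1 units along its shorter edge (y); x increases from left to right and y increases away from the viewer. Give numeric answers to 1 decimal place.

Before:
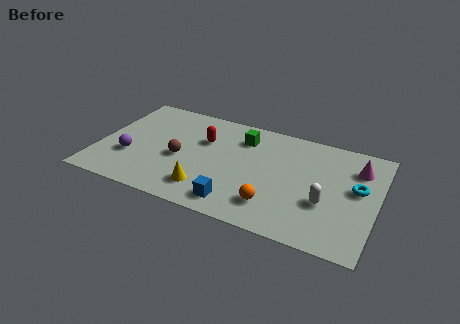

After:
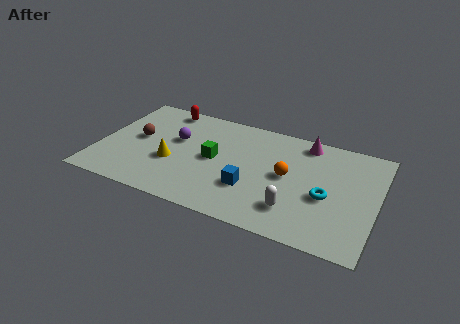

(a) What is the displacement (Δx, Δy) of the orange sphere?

(0.4, 2.1)

From the two frames, the orange sphere sits at roughly (8.1, 1.6) before and (8.5, 3.7) after.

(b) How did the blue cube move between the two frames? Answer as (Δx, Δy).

(0.5, 1.2)

The blue cube started near (6.5, 1.1) and ended near (7.0, 2.3).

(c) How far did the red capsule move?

2.6

The red capsule was near (4.6, 4.7) before and (2.6, 6.3) after, so it travelled √(2.0² + 1.6²) ≈ 2.6 units.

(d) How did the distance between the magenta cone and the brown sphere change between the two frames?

-0.3

Before: roughly 8.1 units apart; after: 7.8. That's 0.3 units closer together.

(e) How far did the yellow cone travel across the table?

2.1

The yellow cone moved from about (5.1, 1.5) to (3.4, 2.7), a distance of √(1.7² + 1.2²) ≈ 2.1.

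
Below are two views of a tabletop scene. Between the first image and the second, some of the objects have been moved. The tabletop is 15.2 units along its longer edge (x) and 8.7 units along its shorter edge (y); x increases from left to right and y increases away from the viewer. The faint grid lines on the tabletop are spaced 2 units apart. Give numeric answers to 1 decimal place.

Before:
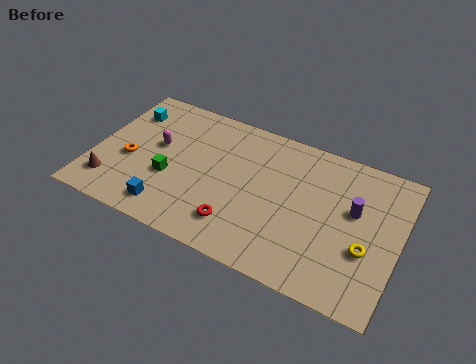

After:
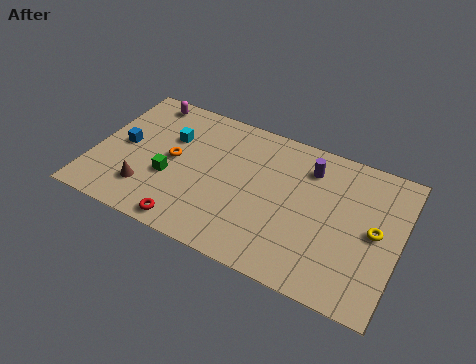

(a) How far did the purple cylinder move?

2.9

The purple cylinder was near (12.9, 5.2) before and (10.5, 6.8) after, so it travelled √(2.4² + 1.6²) ≈ 2.9 units.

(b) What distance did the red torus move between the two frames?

2.5

The red torus was near (7.5, 1.9) before and (5.2, 0.9) after, so it travelled √(2.3² + 1.0²) ≈ 2.5 units.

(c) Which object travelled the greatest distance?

the blue cube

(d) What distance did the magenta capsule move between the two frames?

2.9

The magenta capsule moved from about (3.0, 5.0) to (2.0, 7.7), a distance of √(1.0² + 2.7²) ≈ 2.9.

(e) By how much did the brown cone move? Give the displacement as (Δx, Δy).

(1.8, 0.3)

The brown cone started near (1.1, 1.8) and ended near (2.9, 2.1).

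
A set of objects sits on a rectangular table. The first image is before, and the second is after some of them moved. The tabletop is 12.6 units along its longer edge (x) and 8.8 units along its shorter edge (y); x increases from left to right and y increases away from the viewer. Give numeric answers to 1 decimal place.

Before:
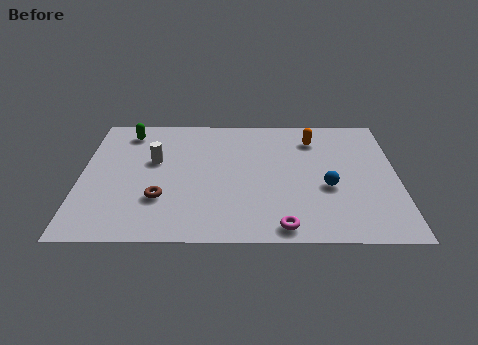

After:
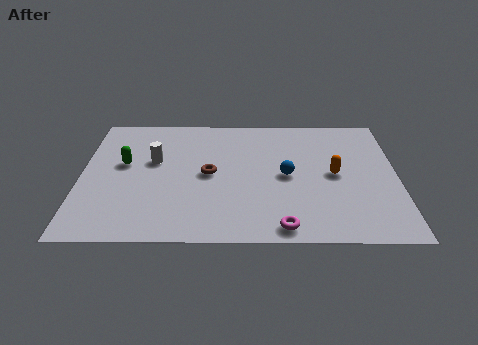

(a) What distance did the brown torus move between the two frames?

2.5

The brown torus moved from about (3.2, 2.7) to (5.1, 4.4), a distance of √(1.9² + 1.7²) ≈ 2.5.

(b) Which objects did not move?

the magenta torus and the white cylinder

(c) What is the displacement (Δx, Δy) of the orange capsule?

(0.8, -2.5)

The orange capsule started near (9.3, 6.9) and ended near (10.1, 4.4).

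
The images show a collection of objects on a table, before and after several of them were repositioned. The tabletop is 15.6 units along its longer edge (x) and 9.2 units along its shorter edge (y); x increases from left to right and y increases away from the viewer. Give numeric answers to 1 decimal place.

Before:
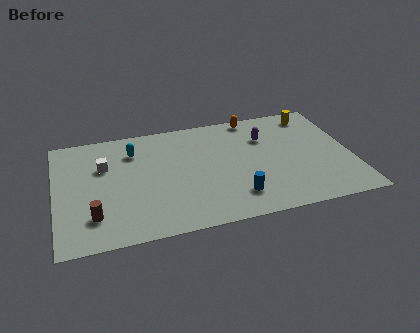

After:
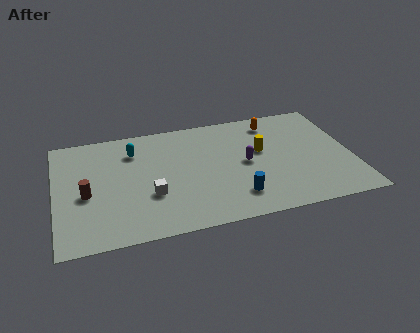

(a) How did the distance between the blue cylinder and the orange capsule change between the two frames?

-0.4

They were about 6.6 units apart before and 6.2 after — 0.4 units closer together.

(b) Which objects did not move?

the blue cylinder and the cyan capsule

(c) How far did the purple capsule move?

2.2

From (11.2, 6.5) to (10.0, 4.6), the purple capsule covered √(1.2² + 1.9²) ≈ 2.2 units.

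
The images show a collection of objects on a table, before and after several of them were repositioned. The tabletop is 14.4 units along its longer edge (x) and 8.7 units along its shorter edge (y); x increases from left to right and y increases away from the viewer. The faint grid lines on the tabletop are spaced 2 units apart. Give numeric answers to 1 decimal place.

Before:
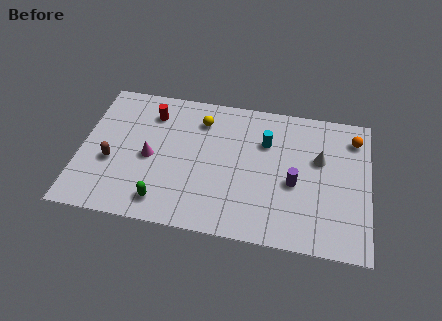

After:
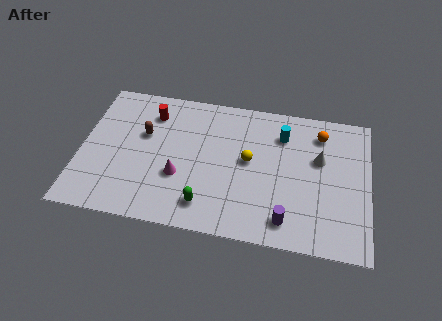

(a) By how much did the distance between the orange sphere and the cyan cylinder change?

-2.6

Before: roughly 4.5 units apart; after: 1.9. That's 2.6 units closer together.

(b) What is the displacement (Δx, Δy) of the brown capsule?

(1.5, 2.0)

The brown capsule was at about (1.6, 3.4) and moved to about (3.1, 5.4).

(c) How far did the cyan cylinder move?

1.0

The cyan cylinder moved from about (9.2, 6.0) to (10.0, 6.6), a distance of √(0.8² + 0.6²) ≈ 1.0.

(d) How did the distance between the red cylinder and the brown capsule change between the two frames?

-2.4

They were about 3.8 units apart before and 1.4 after — 2.4 units closer together.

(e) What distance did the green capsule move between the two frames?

2.1

The green capsule moved from about (4.3, 1.4) to (6.4, 1.6), a distance of √(2.1² + 0.2²) ≈ 2.1.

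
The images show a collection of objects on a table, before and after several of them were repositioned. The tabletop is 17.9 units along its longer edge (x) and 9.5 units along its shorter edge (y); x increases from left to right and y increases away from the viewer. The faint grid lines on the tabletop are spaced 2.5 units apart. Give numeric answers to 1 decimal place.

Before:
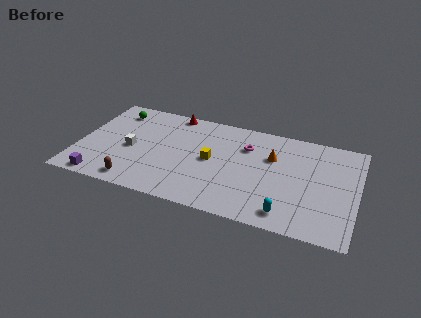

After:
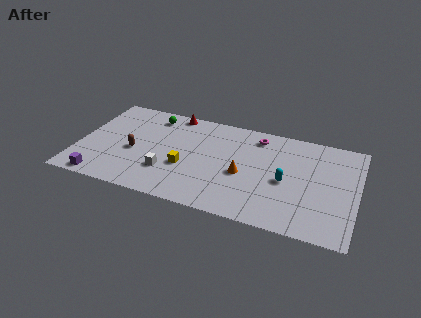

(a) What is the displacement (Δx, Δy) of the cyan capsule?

(-0.3, 2.9)

The cyan capsule was at about (13.7, 1.4) and moved to about (13.4, 4.3).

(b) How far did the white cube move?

2.9

The white cube moved from about (3.4, 4.3) to (5.9, 2.8), a distance of √(2.5² + 1.5²) ≈ 2.9.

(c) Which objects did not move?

the purple cube and the red cone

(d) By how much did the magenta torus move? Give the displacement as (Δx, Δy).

(0.6, 1.2)

The magenta torus started near (10.7, 6.8) and ended near (11.3, 8.0).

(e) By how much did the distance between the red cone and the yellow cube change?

+0.4

They were about 4.9 units apart before and 5.3 after — 0.4 units further apart.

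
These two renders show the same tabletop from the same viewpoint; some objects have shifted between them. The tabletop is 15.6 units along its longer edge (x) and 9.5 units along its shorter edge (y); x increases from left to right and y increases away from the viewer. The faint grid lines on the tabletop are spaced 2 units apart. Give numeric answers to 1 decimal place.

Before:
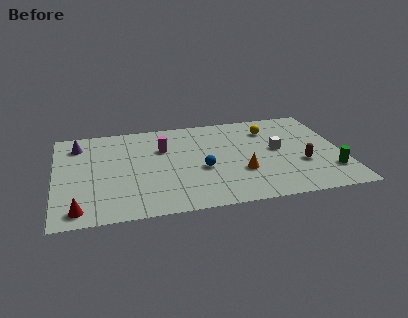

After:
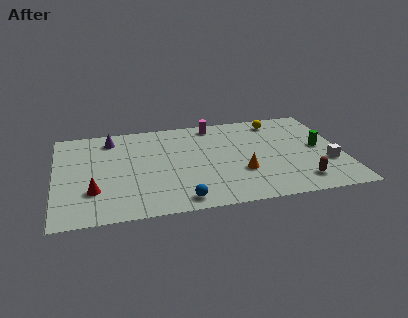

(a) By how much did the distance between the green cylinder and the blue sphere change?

+1.6

They were about 7.1 units apart before and 8.7 after — 1.6 units further apart.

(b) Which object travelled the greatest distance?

the magenta cylinder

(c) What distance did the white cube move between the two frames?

3.2

From (12.1, 5.1) to (14.7, 3.2), the white cube covered √(2.6² + 1.9²) ≈ 3.2 units.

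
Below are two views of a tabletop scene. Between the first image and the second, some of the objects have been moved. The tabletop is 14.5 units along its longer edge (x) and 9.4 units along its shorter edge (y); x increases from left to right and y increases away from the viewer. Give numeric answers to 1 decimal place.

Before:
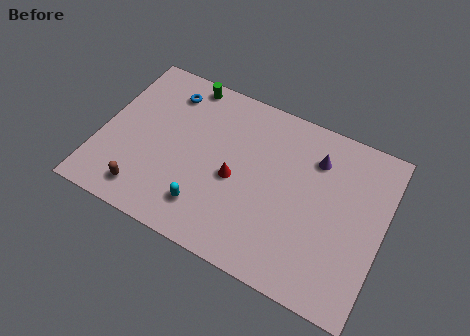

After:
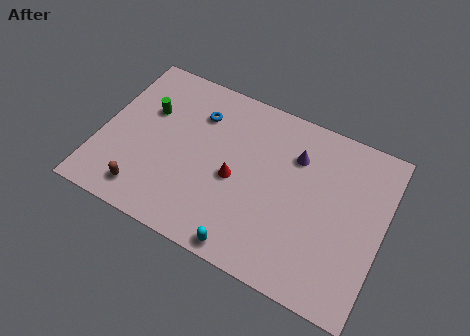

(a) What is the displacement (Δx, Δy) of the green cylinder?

(-1.6, -2.4)

The green cylinder was at about (3.8, 8.5) and moved to about (2.2, 6.1).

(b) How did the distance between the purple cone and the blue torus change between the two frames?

-2.7

Before: roughly 7.8 units apart; after: 5.1. That's 2.7 units closer together.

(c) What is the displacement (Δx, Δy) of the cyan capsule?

(2.3, -1.2)

From the two frames, the cyan capsule sits at roughly (5.8, 2.0) before and (8.1, 0.8) after.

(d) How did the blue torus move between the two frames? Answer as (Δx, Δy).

(1.7, -0.6)

From the two frames, the blue torus sits at roughly (3.0, 7.6) before and (4.7, 7.0) after.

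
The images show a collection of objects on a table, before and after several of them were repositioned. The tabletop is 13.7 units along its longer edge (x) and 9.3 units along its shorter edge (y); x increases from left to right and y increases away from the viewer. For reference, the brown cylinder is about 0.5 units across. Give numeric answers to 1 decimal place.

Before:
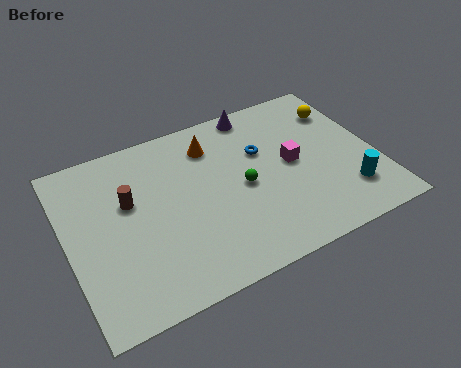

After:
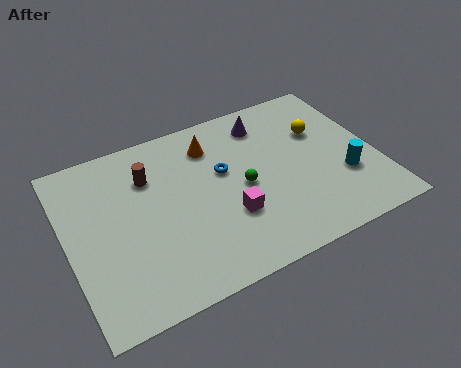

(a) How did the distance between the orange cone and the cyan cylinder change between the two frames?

-0.6

The distance was about 7.4 in the first image and 6.8 in the second, so they moved 0.6 units closer together.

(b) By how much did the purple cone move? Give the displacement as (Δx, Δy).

(0.3, -0.8)

The purple cone was at about (8.9, 8.4) and moved to about (9.2, 7.6).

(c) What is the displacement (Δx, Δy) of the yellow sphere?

(-1.1, -0.9)

From the two frames, the yellow sphere sits at roughly (12.6, 7.0) before and (11.5, 6.1) after.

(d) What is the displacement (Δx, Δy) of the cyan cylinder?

(0.0, 0.9)

The cyan cylinder was at about (12.1, 2.2) and moved to about (12.1, 3.1).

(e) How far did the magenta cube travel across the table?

3.5

The magenta cube moved from about (10.0, 4.8) to (6.9, 3.1), a distance of √(3.1² + 1.7²) ≈ 3.5.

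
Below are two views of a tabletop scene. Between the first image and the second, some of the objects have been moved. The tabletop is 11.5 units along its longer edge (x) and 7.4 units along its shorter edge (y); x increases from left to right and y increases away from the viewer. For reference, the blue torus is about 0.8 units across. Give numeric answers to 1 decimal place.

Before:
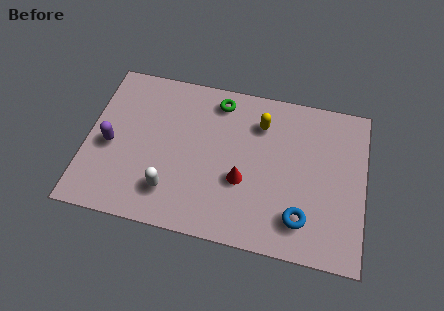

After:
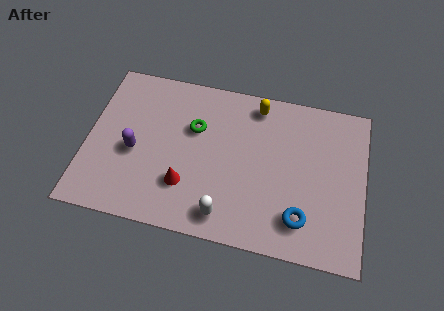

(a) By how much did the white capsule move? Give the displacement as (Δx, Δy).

(2.3, -0.6)

The white capsule was at about (3.6, 1.7) and moved to about (5.9, 1.1).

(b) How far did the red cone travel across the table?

2.4

The red cone was near (6.5, 2.8) before and (4.2, 2.1) after, so it travelled √(2.3² + 0.7²) ≈ 2.4 units.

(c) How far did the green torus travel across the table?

1.7

From (5.3, 6.3) to (4.4, 4.8), the green torus covered √(0.9² + 1.5²) ≈ 1.7 units.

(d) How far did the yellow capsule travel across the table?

0.8

The yellow capsule moved from about (7.1, 5.6) to (6.9, 6.4), a distance of √(0.2² + 0.8²) ≈ 0.8.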